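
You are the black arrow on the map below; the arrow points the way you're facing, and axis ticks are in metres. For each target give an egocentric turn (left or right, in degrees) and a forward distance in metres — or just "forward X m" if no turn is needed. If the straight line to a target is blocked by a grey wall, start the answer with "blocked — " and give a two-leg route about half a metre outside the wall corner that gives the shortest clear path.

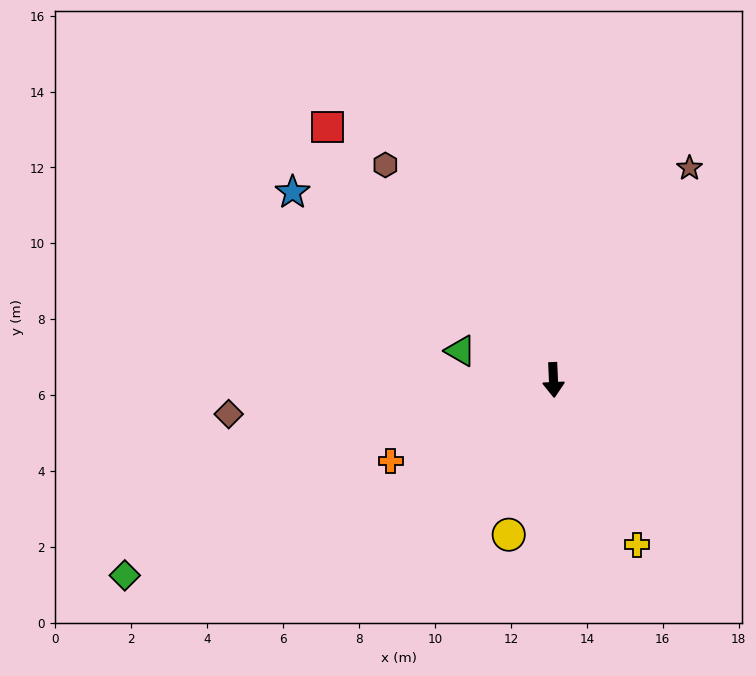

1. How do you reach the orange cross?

turn right 66°, forward 4.8 m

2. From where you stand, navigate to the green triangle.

turn right 110°, forward 2.6 m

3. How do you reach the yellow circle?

turn right 19°, forward 4.2 m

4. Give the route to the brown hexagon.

turn right 145°, forward 7.2 m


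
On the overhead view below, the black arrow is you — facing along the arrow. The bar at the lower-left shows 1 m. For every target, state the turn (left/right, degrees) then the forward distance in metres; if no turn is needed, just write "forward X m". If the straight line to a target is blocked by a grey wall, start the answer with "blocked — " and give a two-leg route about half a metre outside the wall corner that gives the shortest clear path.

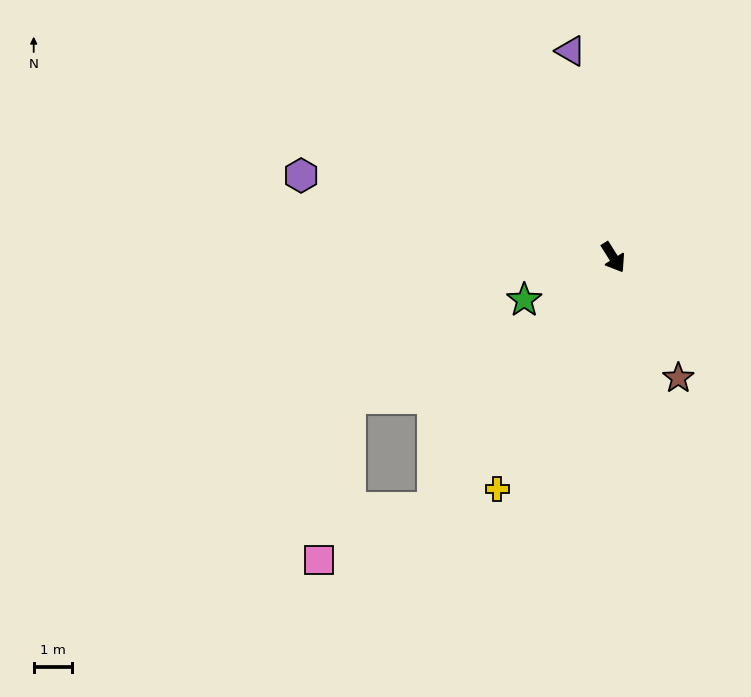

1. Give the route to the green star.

turn right 97°, forward 2.6 m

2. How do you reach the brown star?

turn right 4°, forward 3.6 m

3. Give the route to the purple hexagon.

turn right 137°, forward 8.4 m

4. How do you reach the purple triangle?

turn left 159°, forward 5.5 m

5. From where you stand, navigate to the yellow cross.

turn right 59°, forward 6.8 m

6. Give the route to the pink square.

blocked — turn right 68°, forward 8.1 m, then turn right 30°, forward 3.3 m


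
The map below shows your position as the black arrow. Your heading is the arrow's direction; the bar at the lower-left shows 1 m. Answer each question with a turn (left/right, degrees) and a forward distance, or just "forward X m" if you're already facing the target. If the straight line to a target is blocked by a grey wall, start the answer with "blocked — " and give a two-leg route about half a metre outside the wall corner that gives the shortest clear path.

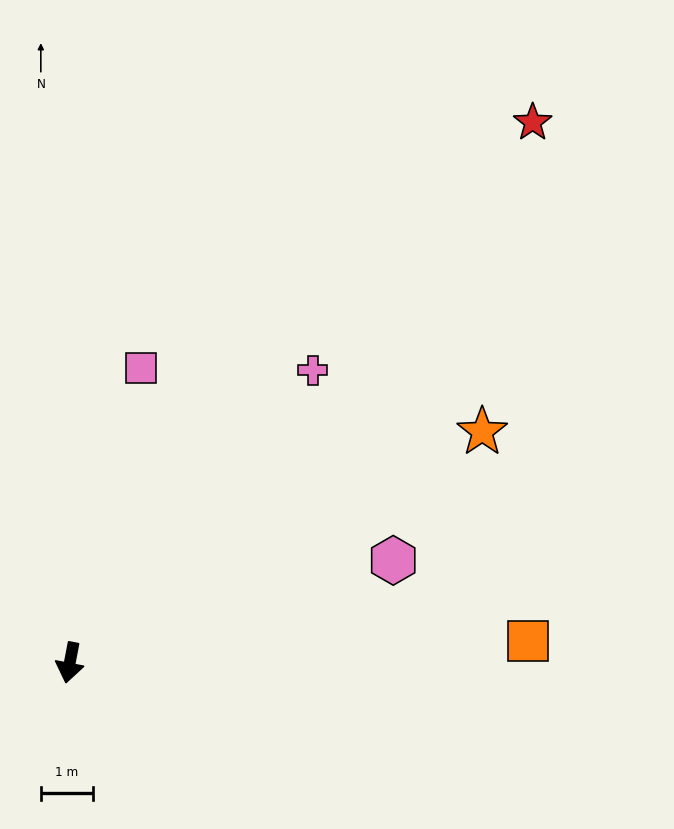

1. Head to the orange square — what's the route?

turn left 104°, forward 8.8 m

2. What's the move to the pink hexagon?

turn left 118°, forward 6.5 m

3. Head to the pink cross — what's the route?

turn left 151°, forward 7.3 m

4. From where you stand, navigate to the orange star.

turn left 130°, forward 9.1 m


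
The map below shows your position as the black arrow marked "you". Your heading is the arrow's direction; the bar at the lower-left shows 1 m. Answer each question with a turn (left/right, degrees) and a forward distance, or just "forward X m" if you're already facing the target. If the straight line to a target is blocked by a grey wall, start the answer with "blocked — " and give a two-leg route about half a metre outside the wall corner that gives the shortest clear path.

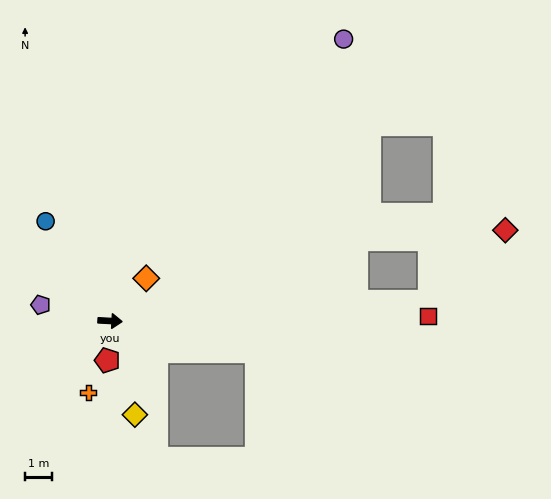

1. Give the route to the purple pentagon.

turn left 170°, forward 2.6 m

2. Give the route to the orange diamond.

turn left 53°, forward 2.1 m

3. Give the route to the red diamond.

blocked — turn left 21°, forward 9.6 m, then turn right 14°, forward 5.5 m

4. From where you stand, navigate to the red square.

turn left 4°, forward 11.8 m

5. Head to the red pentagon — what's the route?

turn right 91°, forward 1.5 m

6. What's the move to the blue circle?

turn left 126°, forward 4.4 m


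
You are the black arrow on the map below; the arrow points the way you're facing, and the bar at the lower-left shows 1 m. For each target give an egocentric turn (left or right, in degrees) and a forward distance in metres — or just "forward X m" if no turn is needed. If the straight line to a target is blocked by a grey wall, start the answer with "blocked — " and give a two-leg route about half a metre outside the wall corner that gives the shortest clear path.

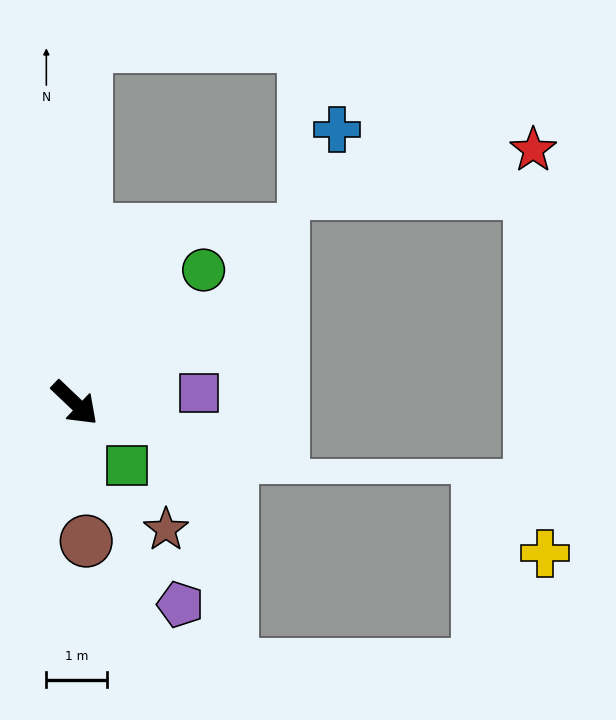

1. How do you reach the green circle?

turn left 89°, forward 3.0 m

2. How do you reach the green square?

turn right 7°, forward 1.3 m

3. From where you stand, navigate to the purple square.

turn left 48°, forward 2.0 m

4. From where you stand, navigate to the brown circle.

turn right 42°, forward 2.3 m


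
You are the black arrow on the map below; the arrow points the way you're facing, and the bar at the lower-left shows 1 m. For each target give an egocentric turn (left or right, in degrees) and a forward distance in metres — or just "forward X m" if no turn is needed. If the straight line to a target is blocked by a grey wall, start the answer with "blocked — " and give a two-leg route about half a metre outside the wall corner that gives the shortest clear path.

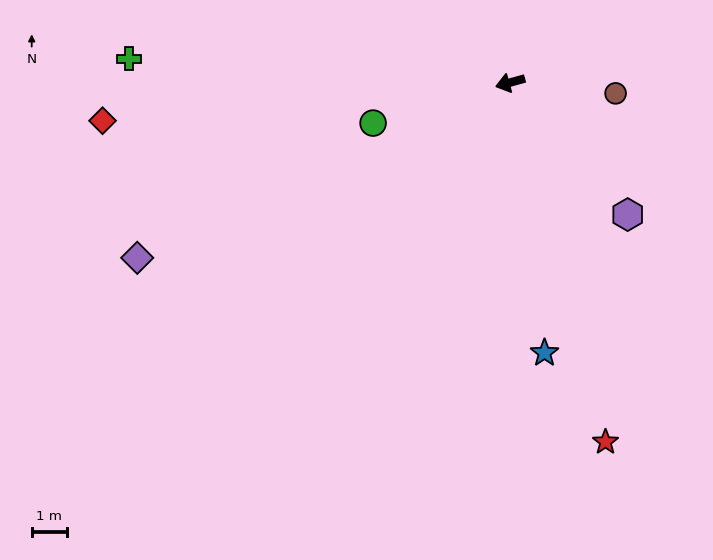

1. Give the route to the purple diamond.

turn left 10°, forward 11.8 m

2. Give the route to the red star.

turn left 89°, forward 10.7 m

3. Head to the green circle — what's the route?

forward 4.1 m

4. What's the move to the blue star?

turn left 82°, forward 7.8 m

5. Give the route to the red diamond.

turn right 10°, forward 11.7 m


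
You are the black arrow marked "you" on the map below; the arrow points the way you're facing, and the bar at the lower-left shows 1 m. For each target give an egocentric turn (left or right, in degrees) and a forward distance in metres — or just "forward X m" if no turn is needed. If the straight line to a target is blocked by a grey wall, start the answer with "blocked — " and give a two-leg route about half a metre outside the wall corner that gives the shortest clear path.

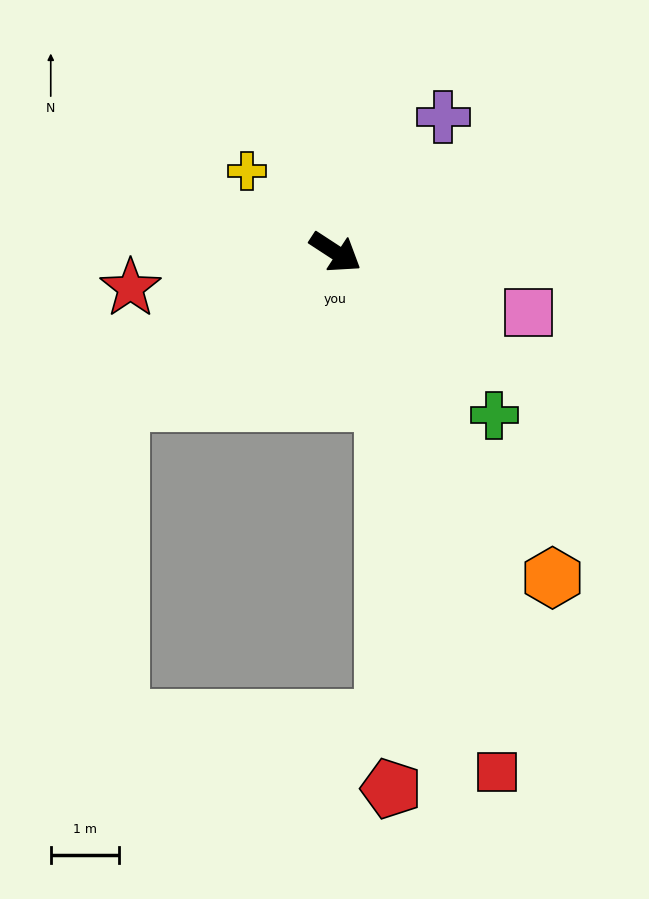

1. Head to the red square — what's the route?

turn right 40°, forward 8.0 m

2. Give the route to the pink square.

turn left 16°, forward 3.0 m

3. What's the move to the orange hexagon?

turn right 23°, forward 5.8 m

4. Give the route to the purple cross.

turn left 85°, forward 2.5 m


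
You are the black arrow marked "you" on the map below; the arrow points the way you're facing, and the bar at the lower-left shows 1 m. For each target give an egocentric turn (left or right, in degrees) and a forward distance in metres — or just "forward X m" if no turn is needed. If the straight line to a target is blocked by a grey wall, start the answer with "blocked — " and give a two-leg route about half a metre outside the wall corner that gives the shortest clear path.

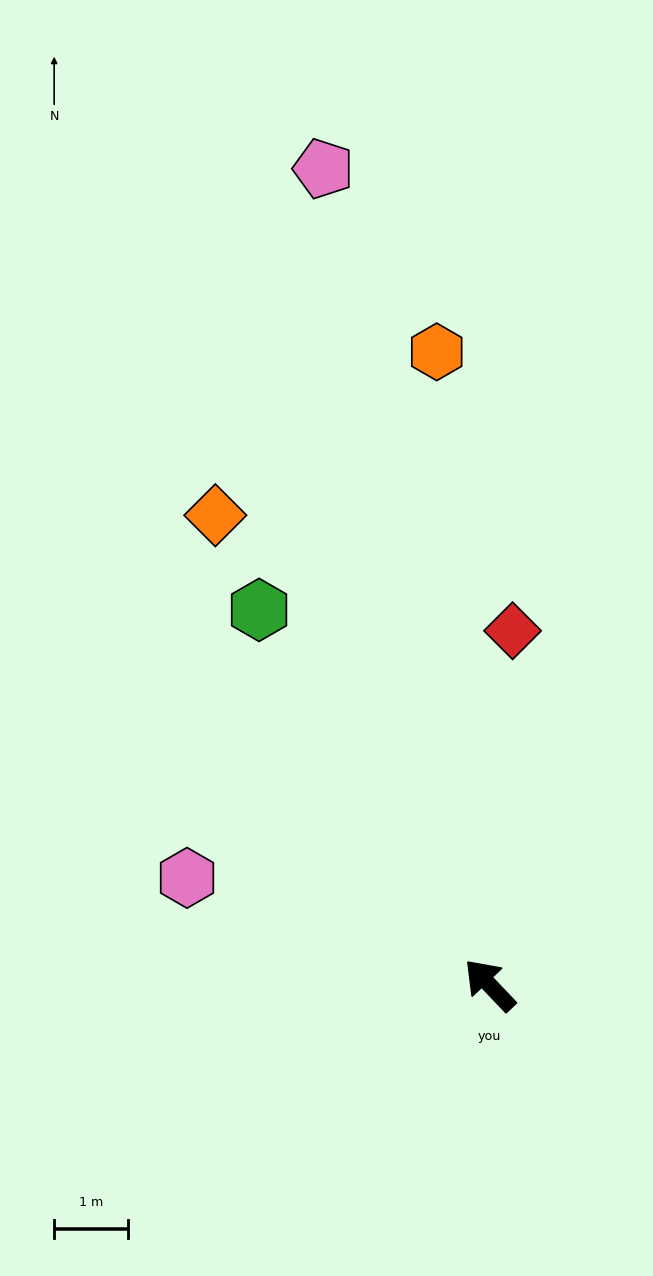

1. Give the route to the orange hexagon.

turn right 39°, forward 8.6 m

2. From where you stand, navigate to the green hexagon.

turn right 12°, forward 6.0 m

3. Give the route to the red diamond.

turn right 47°, forward 4.8 m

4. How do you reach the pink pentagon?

turn right 32°, forward 11.3 m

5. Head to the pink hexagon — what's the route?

turn left 27°, forward 4.4 m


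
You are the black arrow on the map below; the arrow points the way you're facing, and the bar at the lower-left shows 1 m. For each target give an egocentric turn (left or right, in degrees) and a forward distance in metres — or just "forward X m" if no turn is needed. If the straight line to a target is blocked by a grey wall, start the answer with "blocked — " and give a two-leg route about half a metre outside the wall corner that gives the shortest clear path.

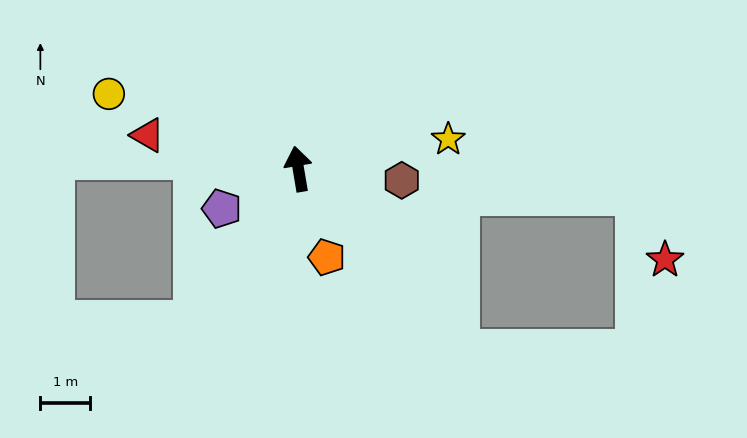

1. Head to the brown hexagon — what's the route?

turn right 106°, forward 2.1 m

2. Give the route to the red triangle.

turn left 68°, forward 3.1 m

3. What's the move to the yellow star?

turn right 88°, forward 3.1 m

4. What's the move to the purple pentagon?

turn left 108°, forward 1.7 m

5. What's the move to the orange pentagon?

turn right 172°, forward 1.9 m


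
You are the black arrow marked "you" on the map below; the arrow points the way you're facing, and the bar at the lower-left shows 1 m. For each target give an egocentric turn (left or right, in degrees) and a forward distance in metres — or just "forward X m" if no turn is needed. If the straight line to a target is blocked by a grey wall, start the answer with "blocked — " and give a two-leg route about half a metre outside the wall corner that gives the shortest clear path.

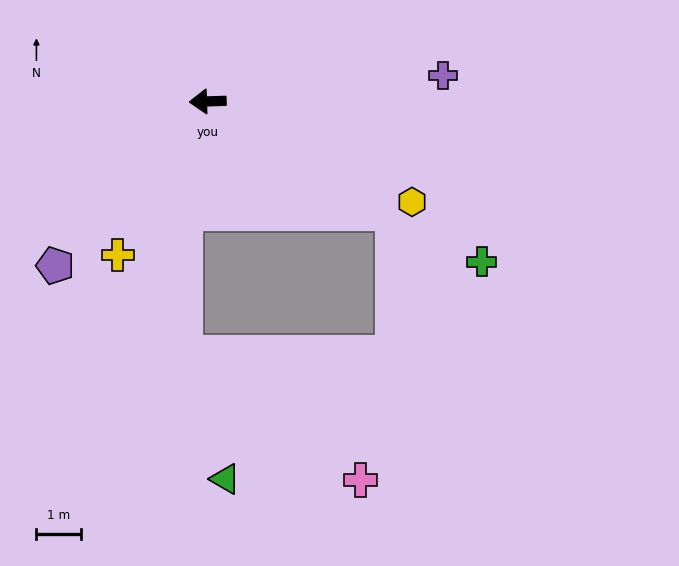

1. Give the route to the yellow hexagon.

turn left 152°, forward 5.1 m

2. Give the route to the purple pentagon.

turn left 45°, forward 5.0 m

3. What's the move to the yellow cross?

turn left 58°, forward 4.0 m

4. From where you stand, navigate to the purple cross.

turn right 176°, forward 5.3 m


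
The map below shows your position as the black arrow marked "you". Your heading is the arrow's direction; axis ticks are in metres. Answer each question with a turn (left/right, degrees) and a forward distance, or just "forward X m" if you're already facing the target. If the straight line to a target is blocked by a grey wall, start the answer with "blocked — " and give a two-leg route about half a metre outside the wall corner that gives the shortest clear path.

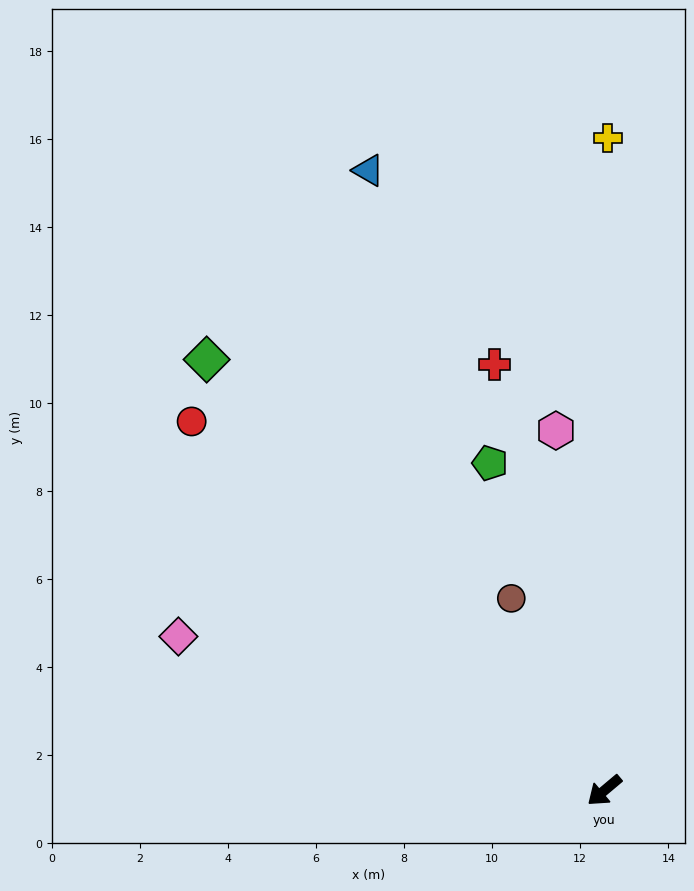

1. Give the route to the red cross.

turn right 116°, forward 10.0 m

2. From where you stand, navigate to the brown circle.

turn right 104°, forward 4.8 m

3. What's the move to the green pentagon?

turn right 111°, forward 7.9 m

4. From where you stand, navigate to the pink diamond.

turn right 60°, forward 10.3 m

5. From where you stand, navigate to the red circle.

turn right 82°, forward 12.6 m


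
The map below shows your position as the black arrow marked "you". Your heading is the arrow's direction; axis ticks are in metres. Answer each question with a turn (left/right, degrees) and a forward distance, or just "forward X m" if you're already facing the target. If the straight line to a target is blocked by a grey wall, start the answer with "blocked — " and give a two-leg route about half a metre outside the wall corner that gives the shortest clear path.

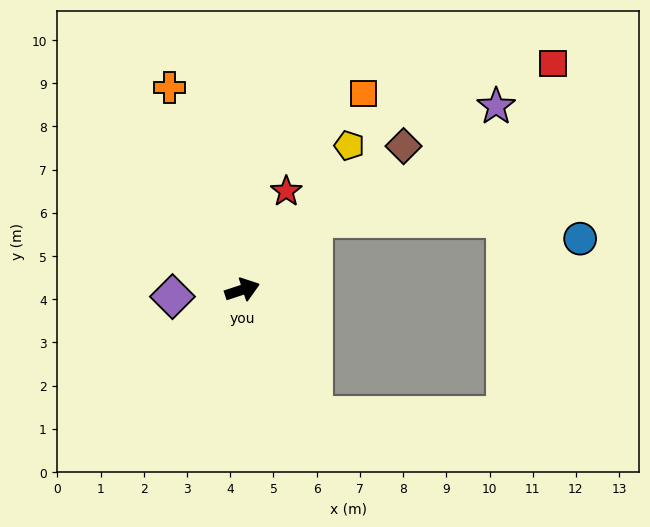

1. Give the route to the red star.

turn left 48°, forward 2.5 m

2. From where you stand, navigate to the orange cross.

turn left 92°, forward 5.0 m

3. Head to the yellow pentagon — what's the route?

turn left 35°, forward 4.2 m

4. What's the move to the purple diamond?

turn left 167°, forward 1.6 m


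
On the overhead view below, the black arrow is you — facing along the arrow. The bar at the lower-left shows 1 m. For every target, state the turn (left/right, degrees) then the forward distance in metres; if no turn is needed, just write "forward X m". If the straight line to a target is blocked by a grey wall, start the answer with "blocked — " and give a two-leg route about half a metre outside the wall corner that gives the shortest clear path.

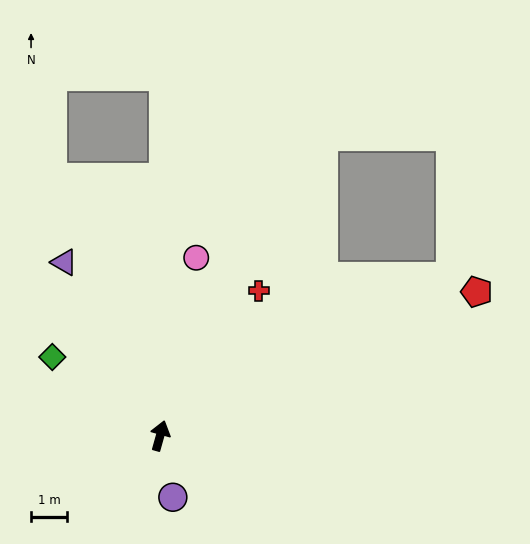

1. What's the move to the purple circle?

turn right 153°, forward 1.7 m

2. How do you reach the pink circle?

turn left 4°, forward 5.0 m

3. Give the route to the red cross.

turn right 19°, forward 4.9 m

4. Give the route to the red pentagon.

turn right 50°, forward 9.6 m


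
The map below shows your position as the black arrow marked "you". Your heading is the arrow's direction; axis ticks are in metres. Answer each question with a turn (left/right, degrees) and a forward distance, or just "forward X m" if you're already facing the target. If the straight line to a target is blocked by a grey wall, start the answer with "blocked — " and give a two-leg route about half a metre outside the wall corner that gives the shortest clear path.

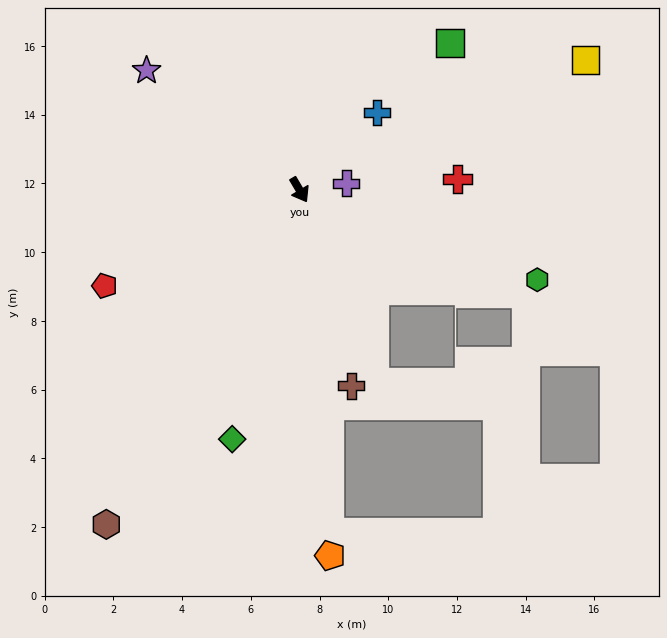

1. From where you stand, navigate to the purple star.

turn right 158°, forward 5.6 m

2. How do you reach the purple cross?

turn left 68°, forward 1.4 m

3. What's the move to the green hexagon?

turn left 39°, forward 7.4 m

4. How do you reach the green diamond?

turn right 46°, forward 7.5 m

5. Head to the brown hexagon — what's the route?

turn right 60°, forward 11.2 m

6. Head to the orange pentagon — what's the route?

turn right 26°, forward 10.7 m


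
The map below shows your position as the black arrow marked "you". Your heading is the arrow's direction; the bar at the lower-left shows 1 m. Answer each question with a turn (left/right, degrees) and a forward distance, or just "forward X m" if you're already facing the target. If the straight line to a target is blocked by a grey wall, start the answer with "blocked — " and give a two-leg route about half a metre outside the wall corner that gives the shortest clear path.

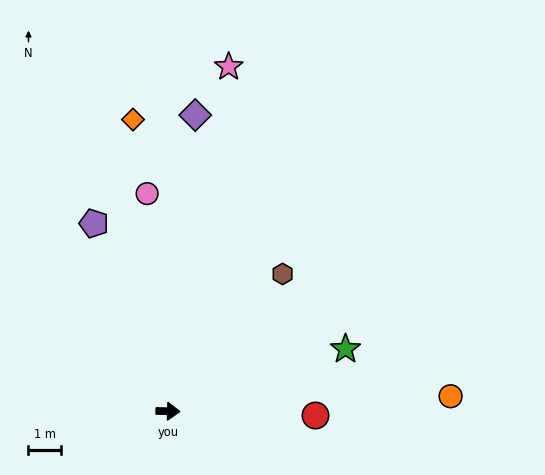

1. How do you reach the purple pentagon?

turn left 113°, forward 6.3 m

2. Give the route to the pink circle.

turn left 97°, forward 6.8 m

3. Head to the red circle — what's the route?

forward 4.6 m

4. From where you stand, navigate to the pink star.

turn left 81°, forward 10.9 m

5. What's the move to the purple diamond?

turn left 86°, forward 9.3 m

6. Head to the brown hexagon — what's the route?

turn left 52°, forward 5.6 m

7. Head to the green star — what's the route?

turn left 21°, forward 5.9 m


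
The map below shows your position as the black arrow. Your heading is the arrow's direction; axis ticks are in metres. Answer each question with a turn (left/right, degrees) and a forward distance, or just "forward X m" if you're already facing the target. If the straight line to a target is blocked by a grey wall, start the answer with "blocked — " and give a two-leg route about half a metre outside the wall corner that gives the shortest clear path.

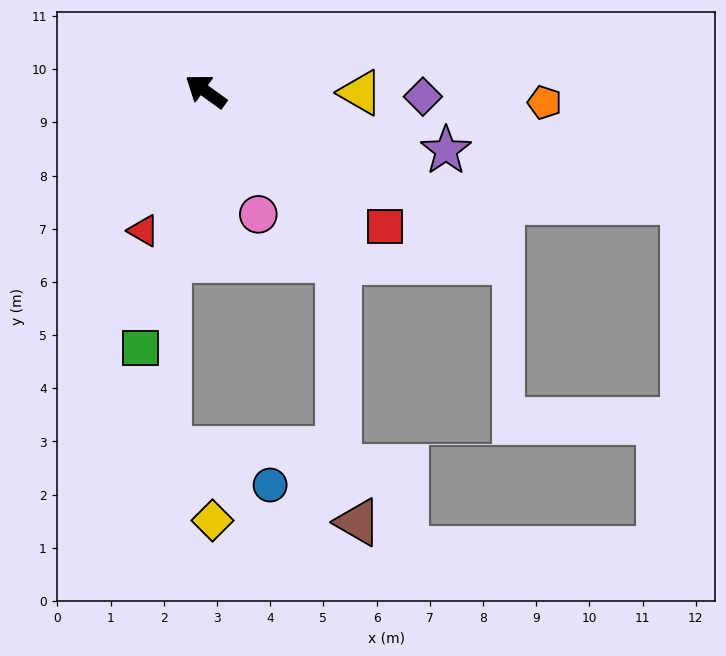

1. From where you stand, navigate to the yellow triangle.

turn right 145°, forward 2.9 m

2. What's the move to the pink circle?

turn left 149°, forward 2.5 m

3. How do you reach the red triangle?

turn left 102°, forward 2.9 m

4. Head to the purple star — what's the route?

turn right 158°, forward 4.7 m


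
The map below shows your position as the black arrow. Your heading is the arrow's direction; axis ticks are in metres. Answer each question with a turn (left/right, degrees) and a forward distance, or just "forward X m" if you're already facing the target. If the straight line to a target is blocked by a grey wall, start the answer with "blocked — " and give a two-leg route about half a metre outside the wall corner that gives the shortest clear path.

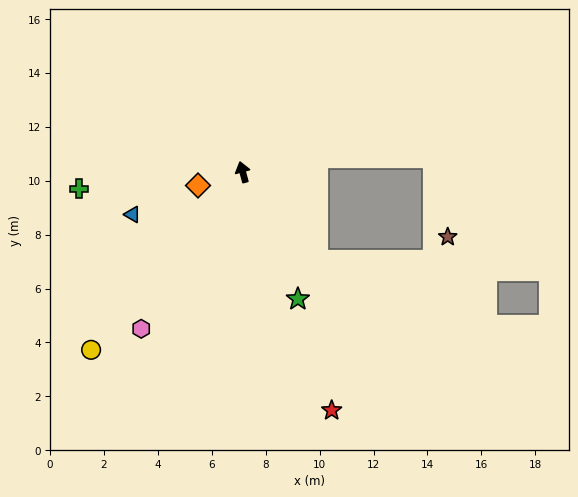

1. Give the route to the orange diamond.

turn left 92°, forward 1.7 m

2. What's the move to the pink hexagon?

turn left 132°, forward 6.9 m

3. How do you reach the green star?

turn right 172°, forward 5.1 m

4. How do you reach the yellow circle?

turn left 124°, forward 8.7 m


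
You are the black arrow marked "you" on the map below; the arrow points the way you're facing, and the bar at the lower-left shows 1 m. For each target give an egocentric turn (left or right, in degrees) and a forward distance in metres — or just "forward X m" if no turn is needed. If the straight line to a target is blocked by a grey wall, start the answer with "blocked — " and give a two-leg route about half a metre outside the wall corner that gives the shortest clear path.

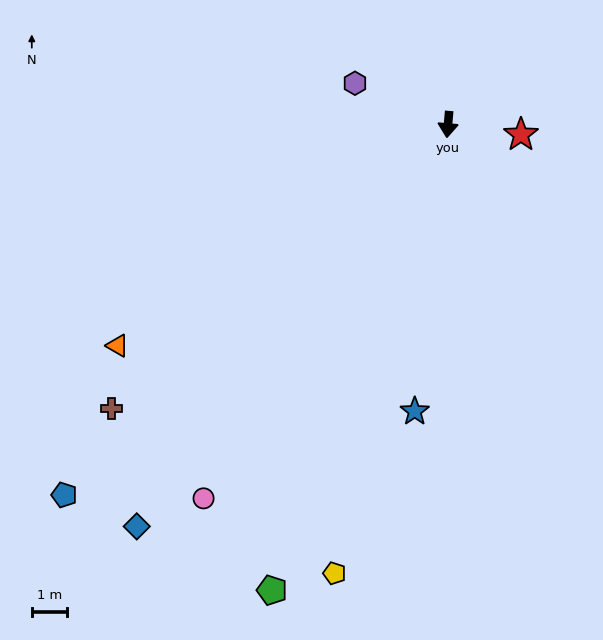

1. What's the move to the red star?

turn left 87°, forward 2.1 m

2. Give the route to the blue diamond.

turn right 33°, forward 14.3 m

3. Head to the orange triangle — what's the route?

turn right 51°, forward 11.2 m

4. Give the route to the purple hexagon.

turn right 109°, forward 2.9 m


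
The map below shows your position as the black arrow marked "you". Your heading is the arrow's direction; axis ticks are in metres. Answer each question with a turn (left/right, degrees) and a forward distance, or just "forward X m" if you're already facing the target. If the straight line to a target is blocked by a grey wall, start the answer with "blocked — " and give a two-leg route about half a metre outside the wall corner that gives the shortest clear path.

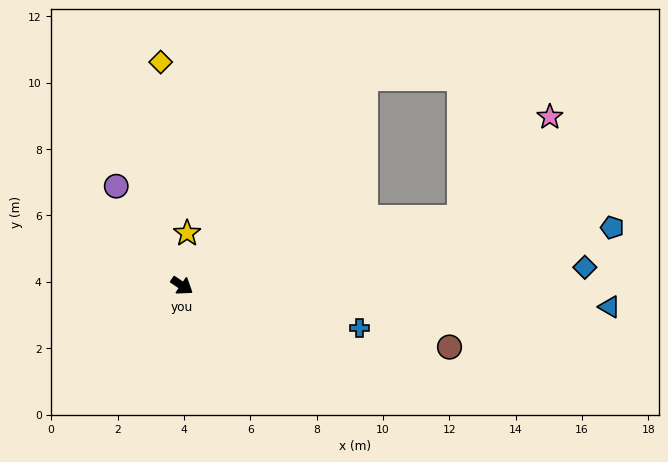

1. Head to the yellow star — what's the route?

turn left 119°, forward 1.6 m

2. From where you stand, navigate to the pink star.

blocked — turn left 48°, forward 8.6 m, then turn left 35°, forward 4.1 m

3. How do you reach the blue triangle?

turn left 31°, forward 12.9 m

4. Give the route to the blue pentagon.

turn left 42°, forward 13.1 m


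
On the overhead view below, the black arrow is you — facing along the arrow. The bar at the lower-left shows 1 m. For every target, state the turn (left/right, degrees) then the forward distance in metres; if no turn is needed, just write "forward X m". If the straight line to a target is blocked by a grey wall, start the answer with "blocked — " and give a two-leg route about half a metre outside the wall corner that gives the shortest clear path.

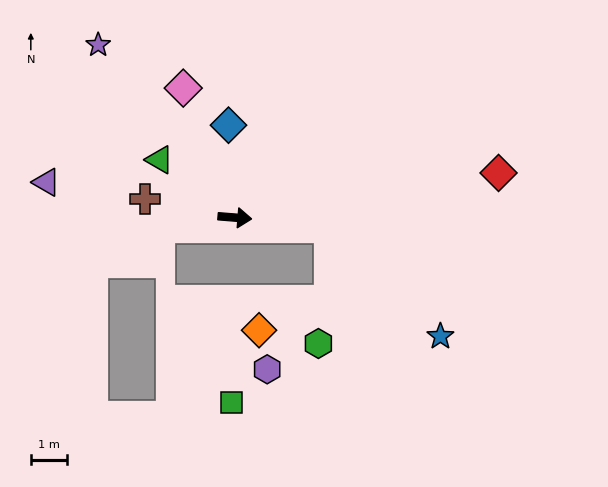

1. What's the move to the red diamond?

turn left 14°, forward 7.4 m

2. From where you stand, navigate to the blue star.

blocked — forward 2.6 m, then turn right 40°, forward 4.3 m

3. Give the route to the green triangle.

turn left 147°, forward 2.6 m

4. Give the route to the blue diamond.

turn left 98°, forward 2.6 m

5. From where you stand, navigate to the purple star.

turn left 133°, forward 6.1 m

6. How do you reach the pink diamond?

turn left 116°, forward 3.8 m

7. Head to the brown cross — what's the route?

turn left 173°, forward 2.5 m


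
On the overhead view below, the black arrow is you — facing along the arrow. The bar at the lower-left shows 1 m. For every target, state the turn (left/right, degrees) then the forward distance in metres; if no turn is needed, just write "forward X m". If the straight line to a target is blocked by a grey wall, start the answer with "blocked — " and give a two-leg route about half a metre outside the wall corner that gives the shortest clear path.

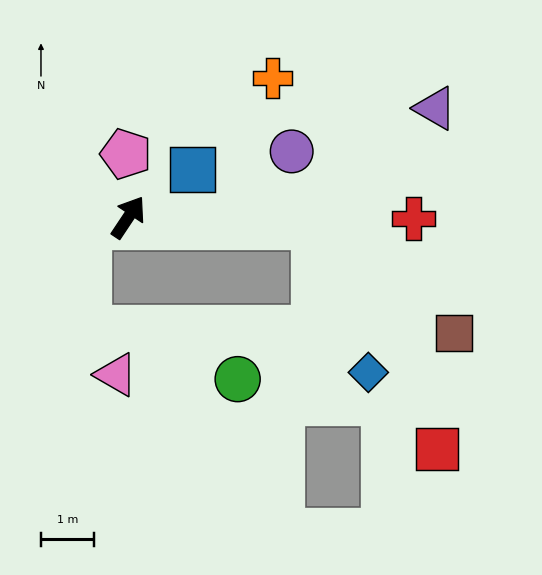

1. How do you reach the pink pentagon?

turn left 36°, forward 1.2 m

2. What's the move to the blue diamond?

blocked — turn right 59°, forward 3.5 m, then turn right 67°, forward 2.9 m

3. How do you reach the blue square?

turn right 20°, forward 1.5 m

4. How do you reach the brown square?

blocked — turn right 59°, forward 3.5 m, then turn right 35°, forward 3.3 m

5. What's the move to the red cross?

turn right 57°, forward 5.3 m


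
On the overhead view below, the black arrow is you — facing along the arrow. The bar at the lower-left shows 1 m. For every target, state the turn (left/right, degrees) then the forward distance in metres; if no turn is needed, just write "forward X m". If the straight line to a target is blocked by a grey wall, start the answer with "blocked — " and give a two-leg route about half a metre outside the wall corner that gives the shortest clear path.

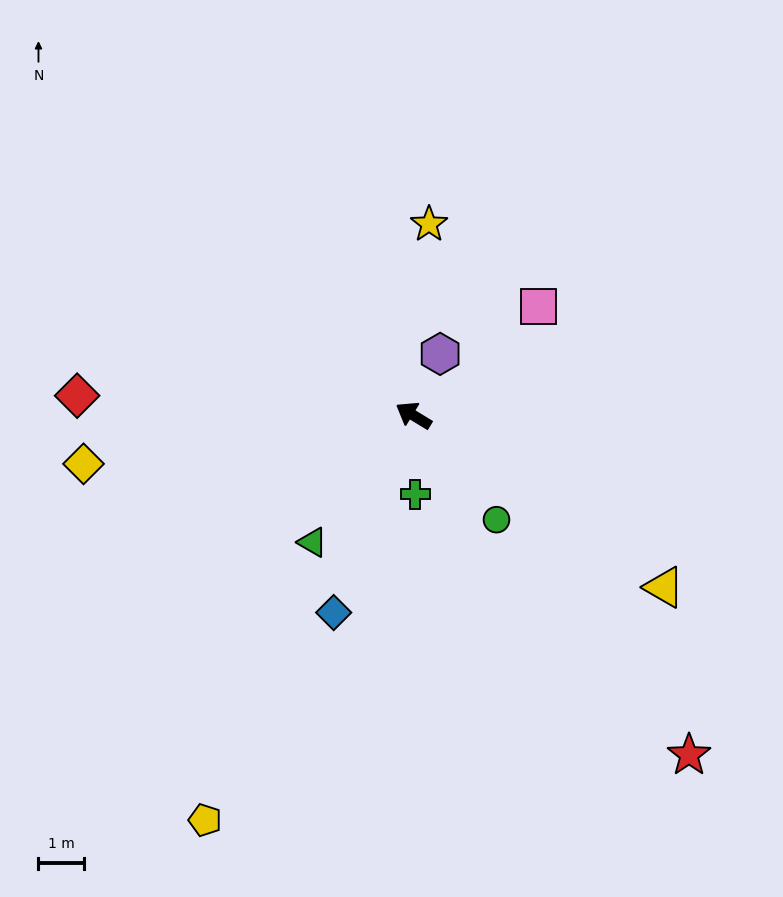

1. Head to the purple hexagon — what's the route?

turn right 82°, forward 1.5 m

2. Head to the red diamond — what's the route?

turn left 28°, forward 7.4 m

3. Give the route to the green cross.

turn left 123°, forward 1.7 m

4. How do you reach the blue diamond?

turn left 99°, forward 4.7 m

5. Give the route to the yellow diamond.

turn left 40°, forward 7.3 m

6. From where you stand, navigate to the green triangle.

turn left 83°, forward 3.6 m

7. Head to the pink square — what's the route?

turn right 108°, forward 3.6 m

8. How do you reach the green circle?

turn left 160°, forward 2.9 m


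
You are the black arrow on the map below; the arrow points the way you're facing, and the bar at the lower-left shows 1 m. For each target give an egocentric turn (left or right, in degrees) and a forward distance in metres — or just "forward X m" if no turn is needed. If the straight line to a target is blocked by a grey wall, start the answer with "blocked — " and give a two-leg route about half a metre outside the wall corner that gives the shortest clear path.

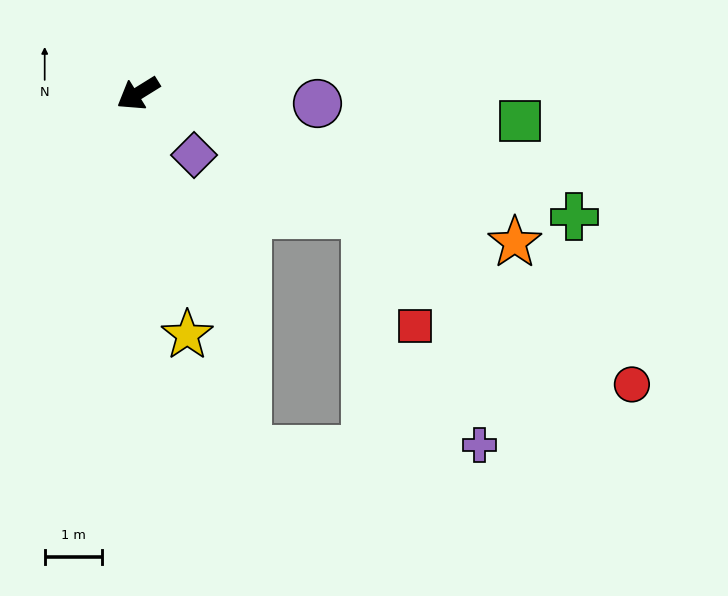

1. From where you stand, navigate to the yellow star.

turn left 70°, forward 4.3 m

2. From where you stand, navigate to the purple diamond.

turn left 100°, forward 1.5 m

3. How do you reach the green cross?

turn left 132°, forward 7.9 m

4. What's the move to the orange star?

turn left 127°, forward 7.1 m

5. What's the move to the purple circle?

turn left 145°, forward 3.1 m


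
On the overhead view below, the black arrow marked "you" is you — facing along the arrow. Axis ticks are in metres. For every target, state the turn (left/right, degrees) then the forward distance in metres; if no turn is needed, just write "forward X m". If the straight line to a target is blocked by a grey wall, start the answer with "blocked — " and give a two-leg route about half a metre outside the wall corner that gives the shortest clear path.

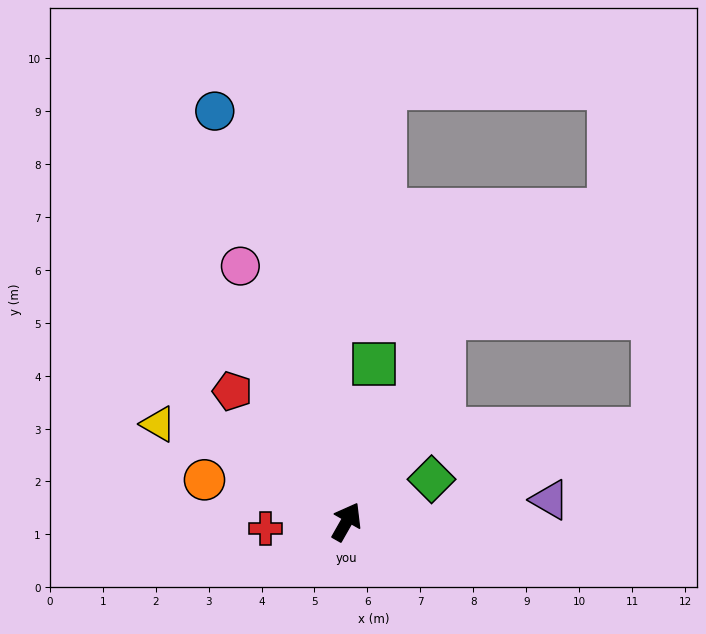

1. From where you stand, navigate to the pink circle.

turn left 52°, forward 5.2 m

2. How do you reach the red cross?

turn left 125°, forward 1.5 m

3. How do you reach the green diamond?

turn right 34°, forward 1.8 m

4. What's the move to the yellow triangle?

turn left 92°, forward 4.0 m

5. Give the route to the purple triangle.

turn right 54°, forward 3.9 m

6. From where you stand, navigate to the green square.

turn left 20°, forward 3.0 m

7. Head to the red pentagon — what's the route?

turn left 71°, forward 3.3 m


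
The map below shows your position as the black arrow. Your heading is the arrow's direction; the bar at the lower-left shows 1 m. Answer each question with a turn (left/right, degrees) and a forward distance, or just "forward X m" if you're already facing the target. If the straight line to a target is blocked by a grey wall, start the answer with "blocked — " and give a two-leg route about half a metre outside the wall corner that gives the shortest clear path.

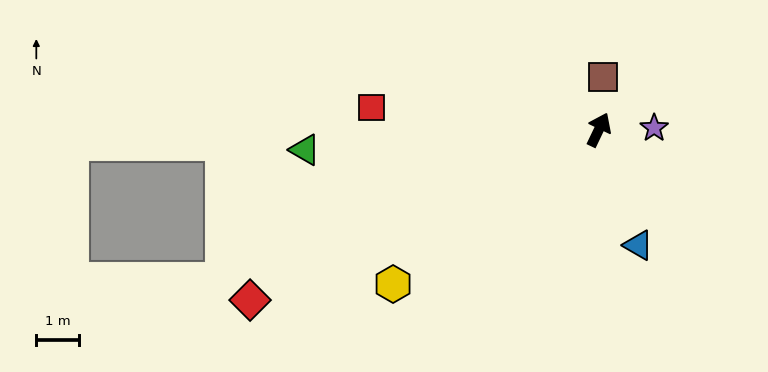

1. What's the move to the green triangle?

turn left 119°, forward 6.9 m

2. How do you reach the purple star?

turn right 63°, forward 1.3 m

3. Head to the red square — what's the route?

turn left 110°, forward 5.3 m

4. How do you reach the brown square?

turn left 21°, forward 1.2 m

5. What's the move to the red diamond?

turn left 142°, forward 9.1 m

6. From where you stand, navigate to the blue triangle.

turn right 136°, forward 2.9 m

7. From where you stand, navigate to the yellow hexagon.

turn left 152°, forward 6.0 m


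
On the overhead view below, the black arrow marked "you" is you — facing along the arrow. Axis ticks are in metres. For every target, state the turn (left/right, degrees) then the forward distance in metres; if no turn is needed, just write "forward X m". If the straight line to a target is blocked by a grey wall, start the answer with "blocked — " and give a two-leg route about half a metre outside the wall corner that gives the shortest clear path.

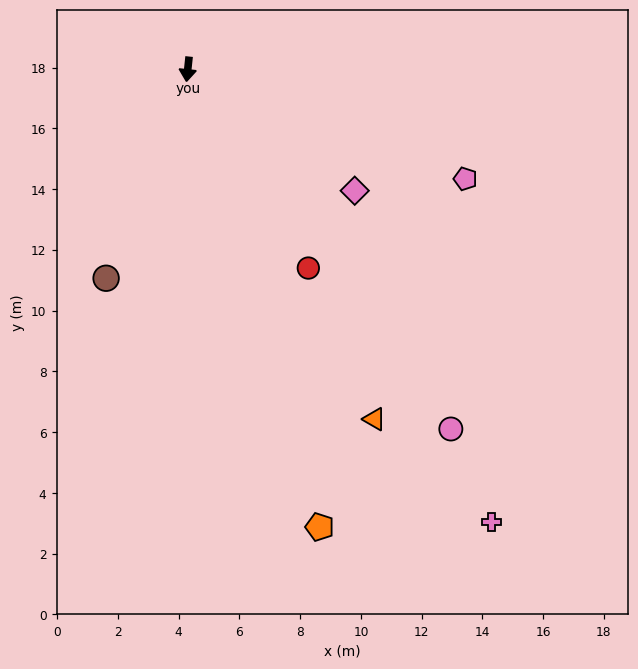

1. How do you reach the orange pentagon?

turn left 22°, forward 15.7 m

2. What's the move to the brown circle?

turn right 15°, forward 7.4 m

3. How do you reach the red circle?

turn left 37°, forward 7.7 m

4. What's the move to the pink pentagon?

turn left 74°, forward 9.8 m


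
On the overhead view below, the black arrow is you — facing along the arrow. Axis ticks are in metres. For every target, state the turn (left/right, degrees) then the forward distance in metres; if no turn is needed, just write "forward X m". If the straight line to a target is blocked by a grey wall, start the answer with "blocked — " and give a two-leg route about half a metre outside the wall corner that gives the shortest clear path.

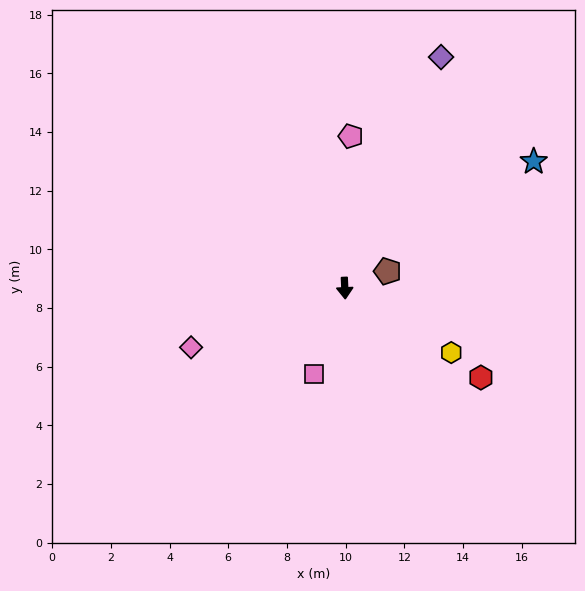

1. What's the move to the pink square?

turn right 22°, forward 3.1 m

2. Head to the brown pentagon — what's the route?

turn left 109°, forward 1.6 m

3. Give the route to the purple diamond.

turn left 155°, forward 8.5 m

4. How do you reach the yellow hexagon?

turn left 56°, forward 4.2 m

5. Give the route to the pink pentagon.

turn left 175°, forward 5.2 m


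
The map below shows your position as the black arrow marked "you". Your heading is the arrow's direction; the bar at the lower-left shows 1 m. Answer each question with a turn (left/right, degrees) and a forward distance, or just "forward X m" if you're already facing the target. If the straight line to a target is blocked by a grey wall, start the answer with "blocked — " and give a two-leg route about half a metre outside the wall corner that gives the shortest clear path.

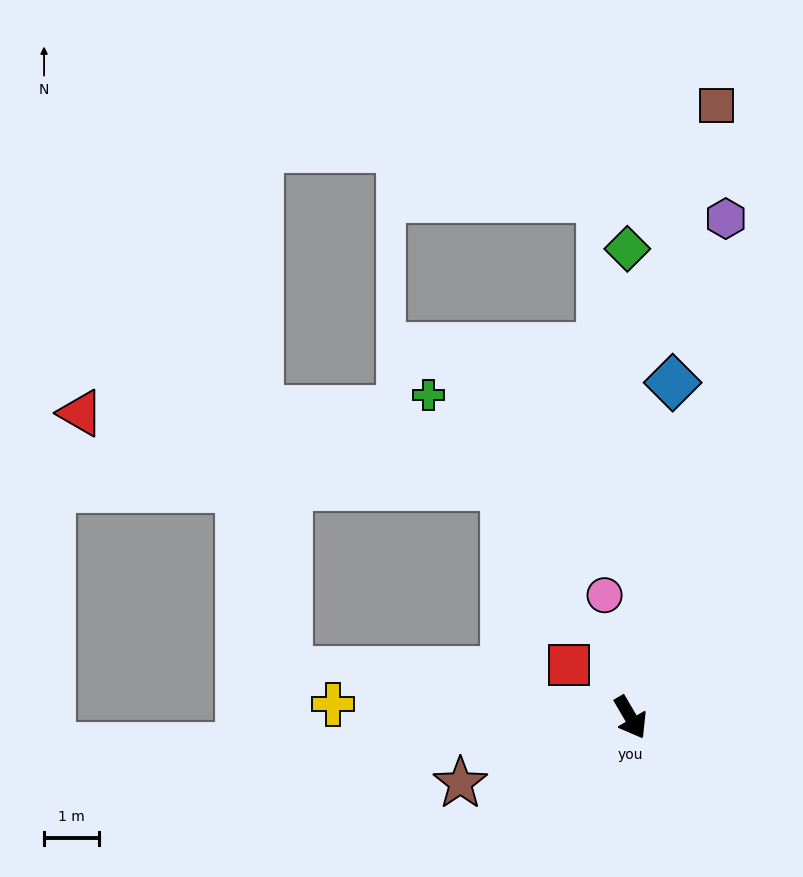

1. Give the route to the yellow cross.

turn right 123°, forward 5.4 m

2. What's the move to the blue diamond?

turn left 142°, forward 6.1 m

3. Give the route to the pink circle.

turn left 162°, forward 2.3 m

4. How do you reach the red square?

turn right 161°, forward 1.5 m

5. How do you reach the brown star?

turn right 99°, forward 3.3 m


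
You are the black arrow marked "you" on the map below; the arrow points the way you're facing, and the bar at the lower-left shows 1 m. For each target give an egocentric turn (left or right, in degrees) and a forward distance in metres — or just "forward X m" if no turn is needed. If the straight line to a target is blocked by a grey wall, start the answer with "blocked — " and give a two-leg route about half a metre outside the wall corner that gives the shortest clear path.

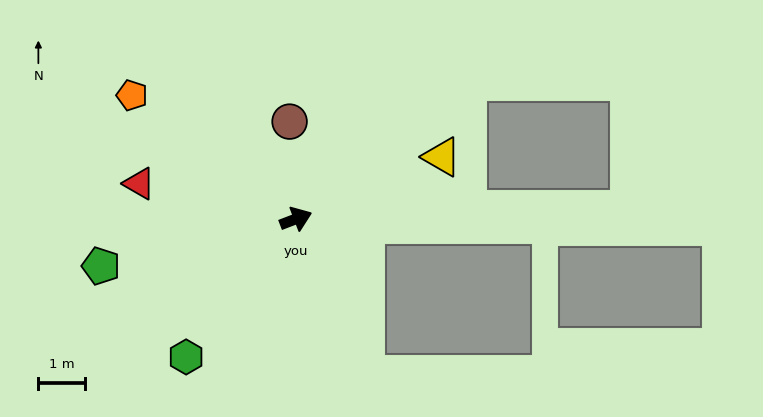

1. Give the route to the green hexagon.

turn right 149°, forward 3.8 m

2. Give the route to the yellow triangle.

turn left 2°, forward 3.4 m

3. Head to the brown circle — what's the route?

turn left 73°, forward 2.1 m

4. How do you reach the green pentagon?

turn left 173°, forward 4.3 m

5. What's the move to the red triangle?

turn left 146°, forward 3.5 m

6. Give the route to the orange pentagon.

turn left 122°, forward 4.4 m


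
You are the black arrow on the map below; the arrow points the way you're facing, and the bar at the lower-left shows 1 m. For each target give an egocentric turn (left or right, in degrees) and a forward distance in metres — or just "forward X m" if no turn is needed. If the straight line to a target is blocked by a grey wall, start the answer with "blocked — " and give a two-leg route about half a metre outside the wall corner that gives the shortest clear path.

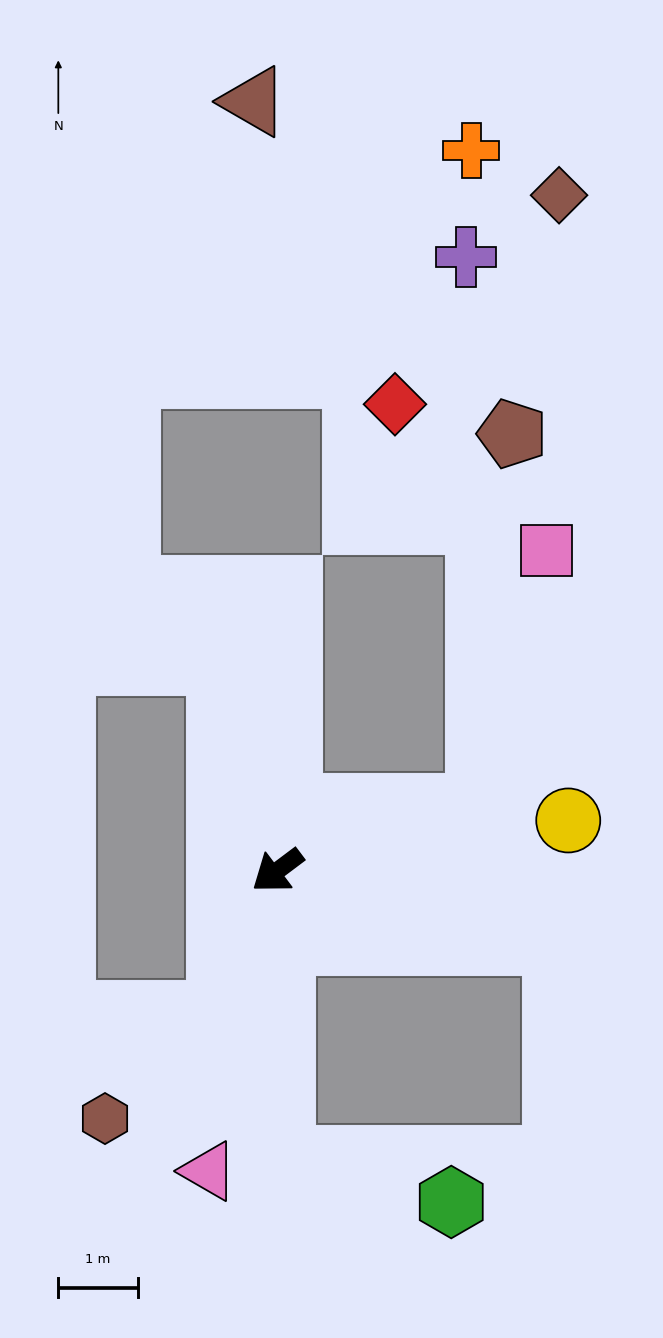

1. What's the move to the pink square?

blocked — turn left 160°, forward 2.7 m, then turn left 59°, forward 3.3 m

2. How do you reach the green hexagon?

blocked — turn left 54°, forward 3.6 m, then turn left 75°, forward 2.2 m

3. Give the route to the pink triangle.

turn left 40°, forward 3.9 m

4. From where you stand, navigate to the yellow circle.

turn left 153°, forward 3.7 m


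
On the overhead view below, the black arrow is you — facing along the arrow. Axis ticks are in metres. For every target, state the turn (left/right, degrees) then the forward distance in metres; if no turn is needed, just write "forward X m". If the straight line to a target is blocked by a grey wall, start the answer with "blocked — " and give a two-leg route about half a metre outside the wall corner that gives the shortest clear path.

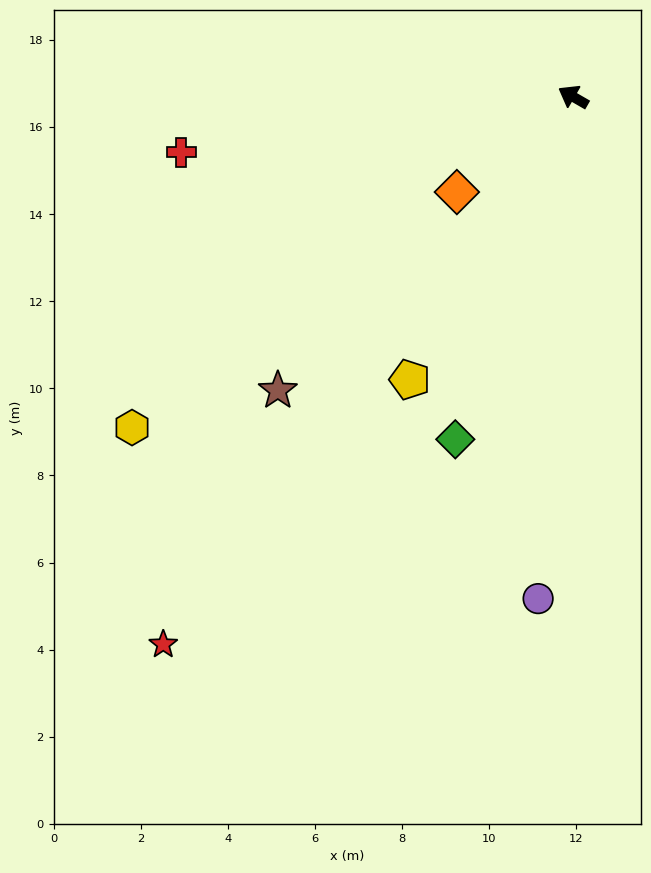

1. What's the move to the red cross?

turn left 38°, forward 9.1 m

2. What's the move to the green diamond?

turn left 101°, forward 8.3 m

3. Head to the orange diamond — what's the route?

turn left 69°, forward 3.5 m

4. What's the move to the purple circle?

turn left 116°, forward 11.5 m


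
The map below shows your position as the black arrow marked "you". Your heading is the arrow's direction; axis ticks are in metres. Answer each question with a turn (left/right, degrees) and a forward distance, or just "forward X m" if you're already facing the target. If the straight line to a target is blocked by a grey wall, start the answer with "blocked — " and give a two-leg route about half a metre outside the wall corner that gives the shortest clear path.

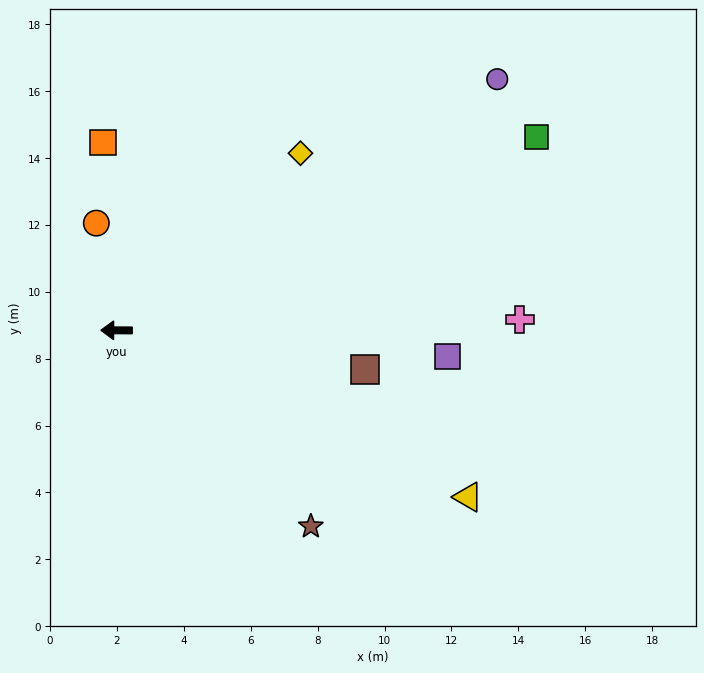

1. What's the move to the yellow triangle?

turn left 155°, forward 11.6 m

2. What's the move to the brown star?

turn left 135°, forward 8.3 m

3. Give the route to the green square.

turn right 155°, forward 13.8 m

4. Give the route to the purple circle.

turn right 146°, forward 13.6 m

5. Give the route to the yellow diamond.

turn right 136°, forward 7.6 m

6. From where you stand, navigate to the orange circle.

turn right 79°, forward 3.3 m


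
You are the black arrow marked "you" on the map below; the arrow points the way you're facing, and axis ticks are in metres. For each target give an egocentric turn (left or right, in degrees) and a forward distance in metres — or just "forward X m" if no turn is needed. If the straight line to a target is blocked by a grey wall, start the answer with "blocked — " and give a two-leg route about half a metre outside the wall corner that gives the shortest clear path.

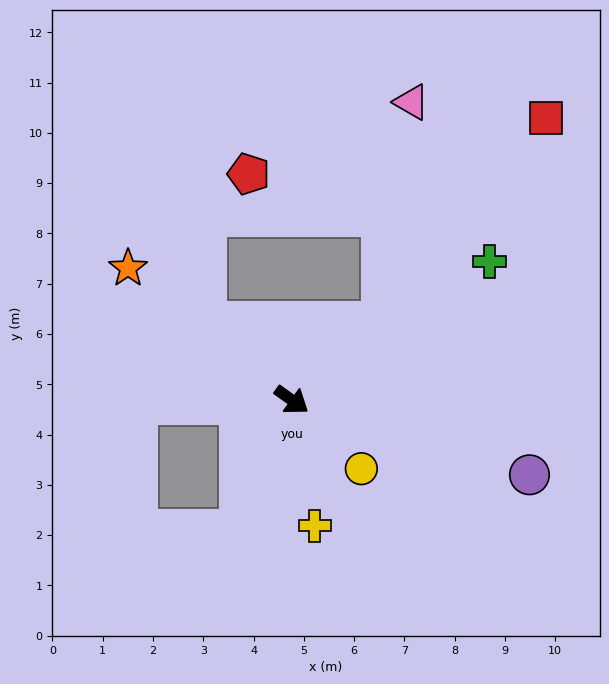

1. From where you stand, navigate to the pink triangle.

blocked — turn left 76°, forward 2.4 m, then turn left 42°, forward 4.4 m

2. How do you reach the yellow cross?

turn right 44°, forward 2.5 m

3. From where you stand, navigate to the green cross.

turn left 71°, forward 4.8 m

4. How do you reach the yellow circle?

turn right 9°, forward 1.9 m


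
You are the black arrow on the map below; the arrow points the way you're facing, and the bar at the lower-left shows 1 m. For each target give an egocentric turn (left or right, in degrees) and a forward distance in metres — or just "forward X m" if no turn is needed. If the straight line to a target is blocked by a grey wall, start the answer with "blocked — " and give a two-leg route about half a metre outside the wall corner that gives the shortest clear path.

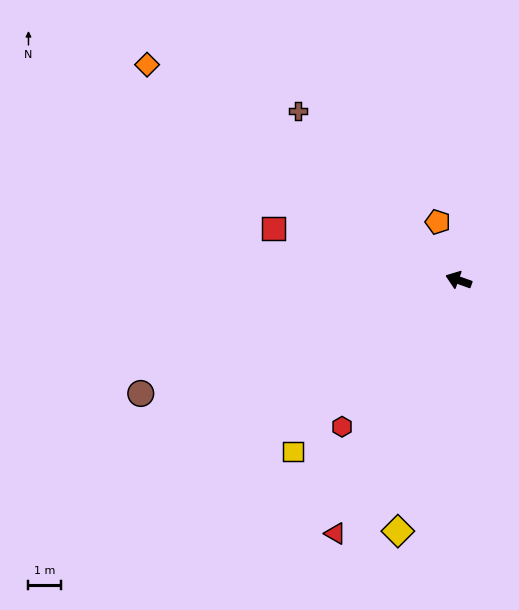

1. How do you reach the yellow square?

turn left 66°, forward 7.3 m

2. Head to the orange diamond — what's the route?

turn right 15°, forward 11.6 m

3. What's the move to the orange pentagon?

turn right 51°, forward 1.9 m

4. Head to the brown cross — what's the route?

turn right 27°, forward 7.1 m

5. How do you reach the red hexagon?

turn left 71°, forward 5.7 m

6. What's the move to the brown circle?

turn left 39°, forward 10.3 m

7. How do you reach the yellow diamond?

turn left 96°, forward 7.9 m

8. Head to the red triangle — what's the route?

turn left 84°, forward 8.6 m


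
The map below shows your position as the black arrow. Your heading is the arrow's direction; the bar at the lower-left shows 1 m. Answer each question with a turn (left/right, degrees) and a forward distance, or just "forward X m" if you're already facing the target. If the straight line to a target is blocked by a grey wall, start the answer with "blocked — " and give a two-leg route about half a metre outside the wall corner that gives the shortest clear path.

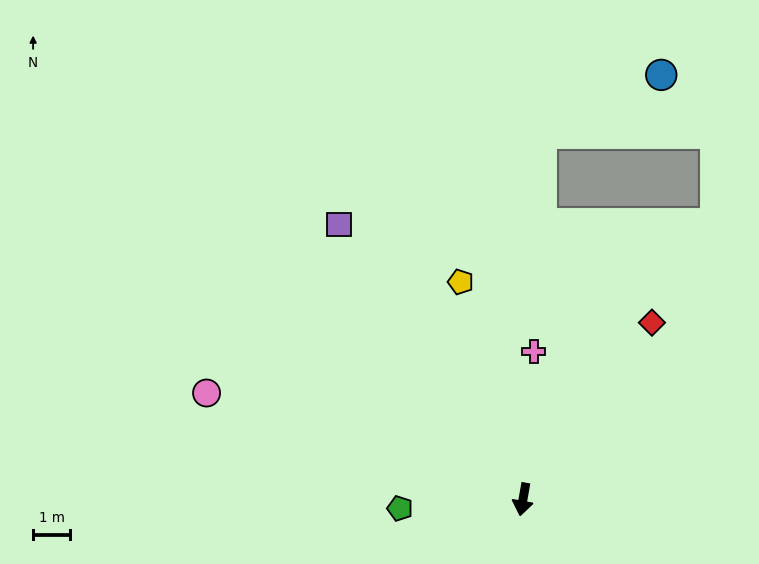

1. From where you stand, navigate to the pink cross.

turn right 174°, forward 4.0 m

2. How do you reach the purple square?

turn right 136°, forward 8.9 m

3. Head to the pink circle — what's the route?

turn right 99°, forward 9.0 m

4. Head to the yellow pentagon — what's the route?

turn right 154°, forward 6.1 m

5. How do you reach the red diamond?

turn left 154°, forward 5.9 m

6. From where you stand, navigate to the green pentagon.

turn right 76°, forward 3.3 m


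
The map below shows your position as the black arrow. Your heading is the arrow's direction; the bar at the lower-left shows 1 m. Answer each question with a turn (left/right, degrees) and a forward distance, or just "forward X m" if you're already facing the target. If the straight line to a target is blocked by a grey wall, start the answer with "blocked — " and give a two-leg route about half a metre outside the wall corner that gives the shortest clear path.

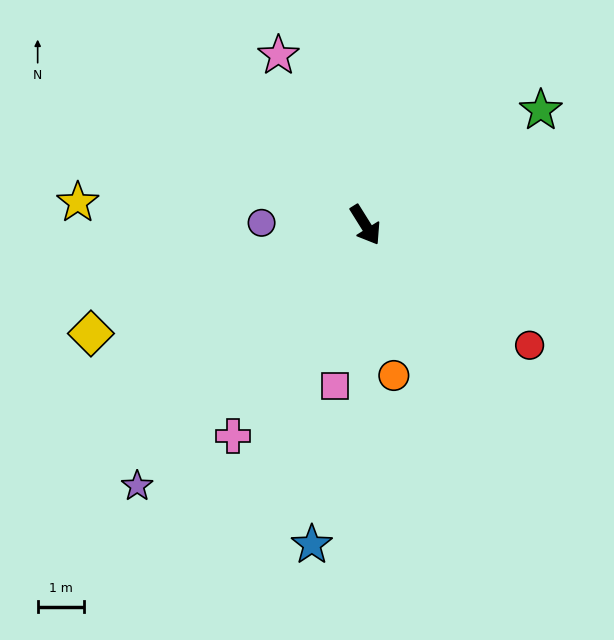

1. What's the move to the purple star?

turn right 73°, forward 7.5 m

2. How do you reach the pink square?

turn right 43°, forward 3.5 m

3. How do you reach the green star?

turn left 91°, forward 4.5 m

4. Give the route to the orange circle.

turn right 21°, forward 3.3 m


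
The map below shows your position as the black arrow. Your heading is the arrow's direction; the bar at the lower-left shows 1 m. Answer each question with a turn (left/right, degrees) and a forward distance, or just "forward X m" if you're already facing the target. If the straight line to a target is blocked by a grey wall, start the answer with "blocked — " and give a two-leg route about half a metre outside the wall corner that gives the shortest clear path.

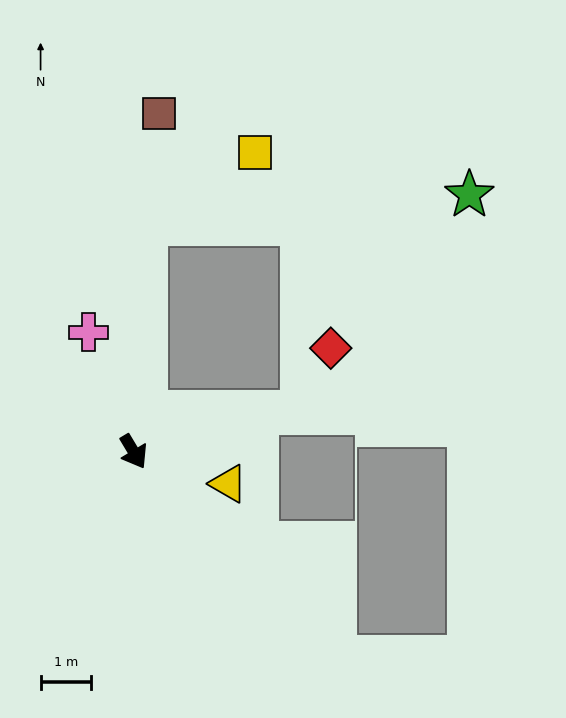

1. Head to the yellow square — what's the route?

blocked — turn left 146°, forward 4.5 m, then turn right 53°, forward 2.6 m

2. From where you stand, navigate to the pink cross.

turn left 170°, forward 2.5 m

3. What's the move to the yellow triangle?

turn left 40°, forward 2.0 m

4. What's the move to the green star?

blocked — turn left 146°, forward 4.5 m, then turn right 82°, forward 6.4 m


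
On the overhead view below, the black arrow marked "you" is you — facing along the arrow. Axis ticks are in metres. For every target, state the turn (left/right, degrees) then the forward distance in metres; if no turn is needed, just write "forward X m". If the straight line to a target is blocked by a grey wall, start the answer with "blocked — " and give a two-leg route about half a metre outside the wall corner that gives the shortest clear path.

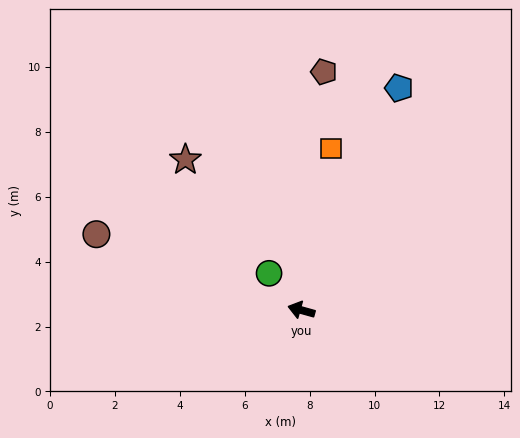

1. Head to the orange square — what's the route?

turn right 85°, forward 5.1 m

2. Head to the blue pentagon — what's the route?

turn right 98°, forward 7.5 m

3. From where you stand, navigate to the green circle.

turn right 33°, forward 1.5 m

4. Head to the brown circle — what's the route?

turn right 5°, forward 6.7 m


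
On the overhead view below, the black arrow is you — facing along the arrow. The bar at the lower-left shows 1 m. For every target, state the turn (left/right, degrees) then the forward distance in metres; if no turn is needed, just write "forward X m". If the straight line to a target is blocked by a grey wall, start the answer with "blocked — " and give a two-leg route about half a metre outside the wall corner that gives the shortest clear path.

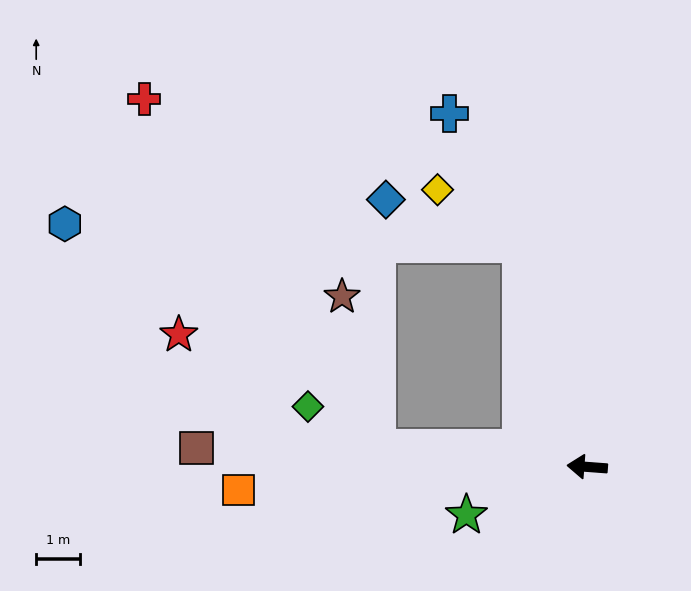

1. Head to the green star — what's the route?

turn left 26°, forward 3.0 m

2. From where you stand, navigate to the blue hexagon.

blocked — turn right 69°, forward 5.3 m, then turn left 71°, forward 10.5 m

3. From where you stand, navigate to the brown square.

forward 9.0 m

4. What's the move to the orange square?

turn left 8°, forward 8.0 m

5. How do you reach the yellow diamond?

blocked — turn right 69°, forward 5.3 m, then turn left 40°, forward 2.3 m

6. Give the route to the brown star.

blocked — forward 4.8 m, then turn right 72°, forward 3.6 m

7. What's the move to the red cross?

blocked — forward 4.8 m, then turn right 52°, forward 9.6 m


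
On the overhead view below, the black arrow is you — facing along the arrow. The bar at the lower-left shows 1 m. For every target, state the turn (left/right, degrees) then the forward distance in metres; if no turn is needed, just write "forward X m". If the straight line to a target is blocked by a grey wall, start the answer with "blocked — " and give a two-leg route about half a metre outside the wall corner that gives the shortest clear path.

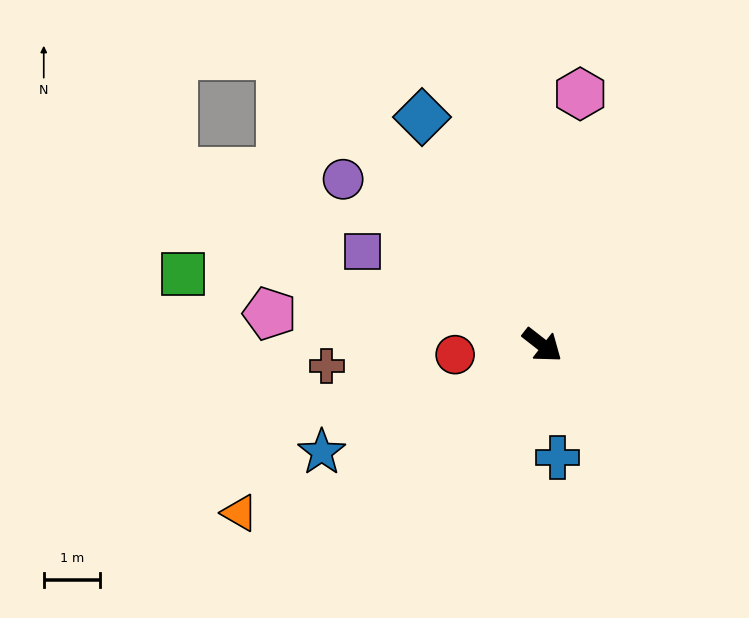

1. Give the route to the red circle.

turn right 136°, forward 1.6 m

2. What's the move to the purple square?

turn right 169°, forward 3.6 m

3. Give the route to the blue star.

turn right 116°, forward 4.4 m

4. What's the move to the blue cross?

turn right 44°, forward 2.0 m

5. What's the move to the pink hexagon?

turn left 119°, forward 4.5 m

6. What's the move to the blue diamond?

turn left 156°, forward 4.6 m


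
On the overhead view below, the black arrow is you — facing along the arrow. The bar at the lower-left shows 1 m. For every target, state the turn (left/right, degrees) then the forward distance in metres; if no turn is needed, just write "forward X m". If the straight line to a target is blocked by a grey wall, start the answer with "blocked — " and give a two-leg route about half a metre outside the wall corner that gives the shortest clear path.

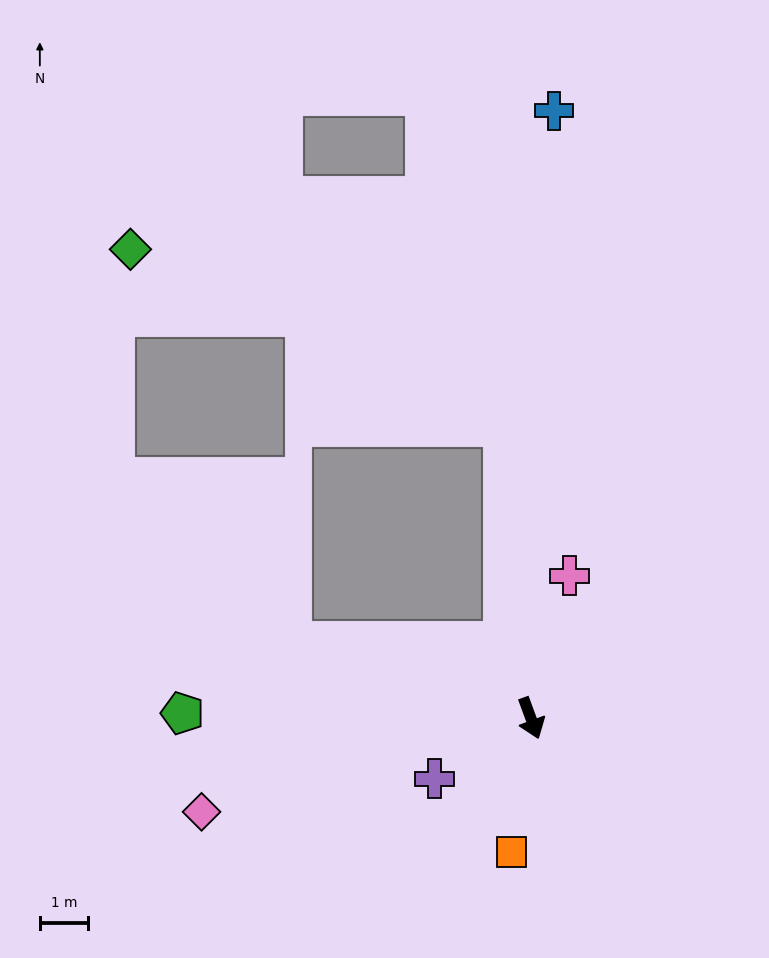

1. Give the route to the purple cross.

turn right 78°, forward 2.4 m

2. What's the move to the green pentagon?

turn right 111°, forward 7.2 m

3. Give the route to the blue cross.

turn left 158°, forward 12.6 m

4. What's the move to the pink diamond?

turn right 94°, forward 7.1 m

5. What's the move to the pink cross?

turn left 145°, forward 3.1 m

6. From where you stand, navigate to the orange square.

turn right 29°, forward 2.8 m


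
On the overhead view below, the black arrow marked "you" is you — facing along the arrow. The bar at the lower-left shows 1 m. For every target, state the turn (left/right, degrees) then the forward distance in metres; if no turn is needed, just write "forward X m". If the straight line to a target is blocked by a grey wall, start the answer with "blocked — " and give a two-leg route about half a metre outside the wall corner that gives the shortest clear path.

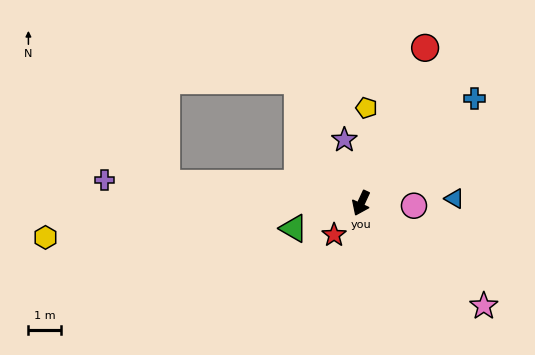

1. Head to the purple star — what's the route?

turn right 140°, forward 2.0 m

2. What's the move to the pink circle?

turn left 112°, forward 1.6 m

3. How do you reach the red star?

turn right 16°, forward 1.3 m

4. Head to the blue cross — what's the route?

turn left 158°, forward 4.8 m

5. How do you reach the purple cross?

turn right 70°, forward 8.0 m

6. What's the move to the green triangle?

turn right 45°, forward 2.2 m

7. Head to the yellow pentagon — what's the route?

turn right 158°, forward 3.0 m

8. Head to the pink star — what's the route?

turn left 75°, forward 5.0 m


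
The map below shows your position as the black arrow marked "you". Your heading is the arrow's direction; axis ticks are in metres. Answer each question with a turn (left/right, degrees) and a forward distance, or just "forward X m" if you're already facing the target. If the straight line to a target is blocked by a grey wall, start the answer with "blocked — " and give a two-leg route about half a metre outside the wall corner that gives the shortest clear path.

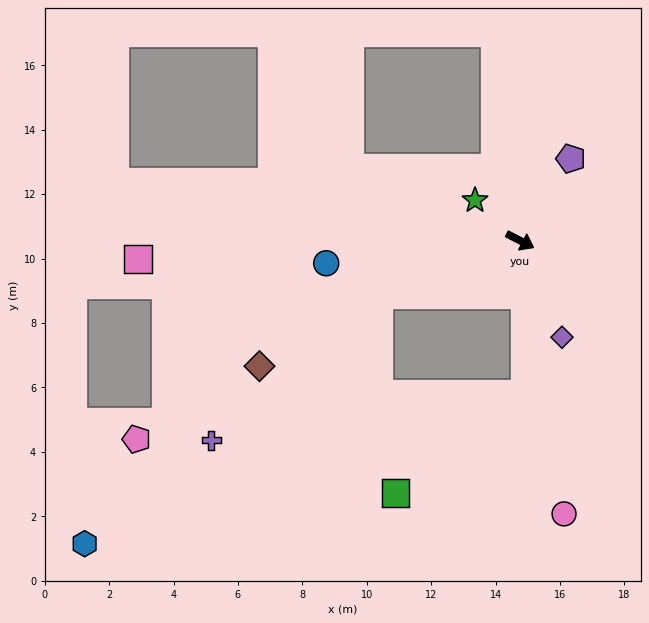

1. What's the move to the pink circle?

turn right 54°, forward 8.6 m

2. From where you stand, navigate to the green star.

turn left 166°, forward 1.9 m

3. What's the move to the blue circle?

turn right 146°, forward 6.1 m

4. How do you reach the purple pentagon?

turn left 86°, forward 3.0 m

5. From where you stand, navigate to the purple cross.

blocked — turn right 131°, forward 4.7 m, then turn left 19°, forward 6.9 m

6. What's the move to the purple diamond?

turn right 39°, forward 3.3 m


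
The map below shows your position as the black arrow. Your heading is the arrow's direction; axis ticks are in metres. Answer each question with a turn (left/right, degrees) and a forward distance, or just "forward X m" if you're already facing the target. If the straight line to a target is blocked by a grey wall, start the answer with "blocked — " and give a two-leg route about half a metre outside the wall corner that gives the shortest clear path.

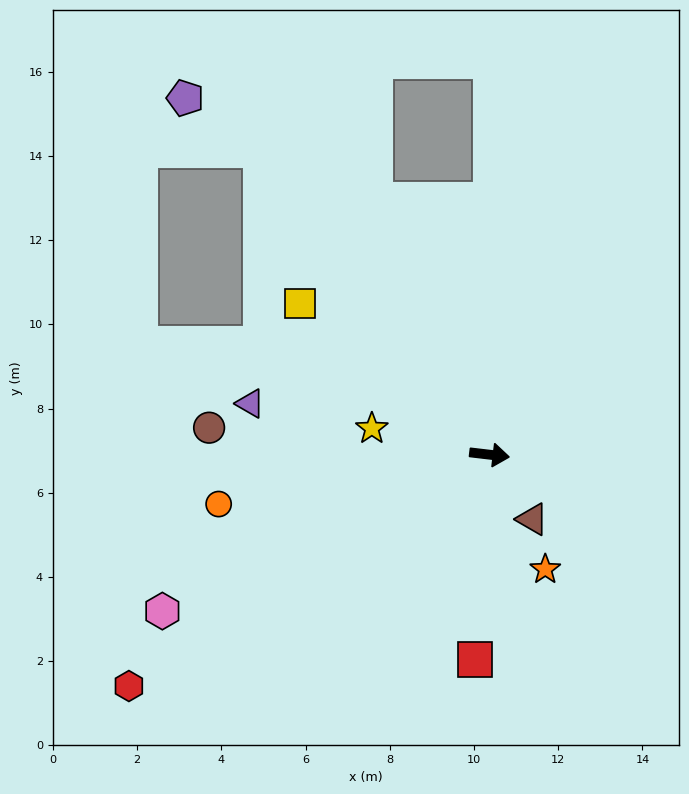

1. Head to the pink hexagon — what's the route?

turn right 148°, forward 8.6 m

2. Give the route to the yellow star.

turn left 174°, forward 2.9 m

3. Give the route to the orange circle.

turn right 163°, forward 6.5 m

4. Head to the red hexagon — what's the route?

turn right 141°, forward 10.2 m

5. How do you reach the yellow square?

turn left 148°, forward 5.8 m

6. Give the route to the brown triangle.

turn right 50°, forward 1.8 m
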